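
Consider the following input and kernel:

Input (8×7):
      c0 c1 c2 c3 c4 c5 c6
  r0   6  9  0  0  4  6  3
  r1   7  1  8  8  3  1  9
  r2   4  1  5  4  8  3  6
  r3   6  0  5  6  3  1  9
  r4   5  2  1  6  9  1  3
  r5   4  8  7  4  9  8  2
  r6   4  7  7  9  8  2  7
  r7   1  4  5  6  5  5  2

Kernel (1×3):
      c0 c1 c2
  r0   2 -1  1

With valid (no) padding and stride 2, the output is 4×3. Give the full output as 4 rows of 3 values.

Output[0,0]: The receptive field on the input at this output position is [6 9 0]. Elementwise product with the kernel and sum: 6·2 + 9·-1 + 0·1.
Output[0,1]: The receptive field on the input at this output position is [0 0 4]. Elementwise product with the kernel and sum: 0·2 + 0·-1 + 4·1.

3 4 5
12 14 19
9 5 20
8 13 21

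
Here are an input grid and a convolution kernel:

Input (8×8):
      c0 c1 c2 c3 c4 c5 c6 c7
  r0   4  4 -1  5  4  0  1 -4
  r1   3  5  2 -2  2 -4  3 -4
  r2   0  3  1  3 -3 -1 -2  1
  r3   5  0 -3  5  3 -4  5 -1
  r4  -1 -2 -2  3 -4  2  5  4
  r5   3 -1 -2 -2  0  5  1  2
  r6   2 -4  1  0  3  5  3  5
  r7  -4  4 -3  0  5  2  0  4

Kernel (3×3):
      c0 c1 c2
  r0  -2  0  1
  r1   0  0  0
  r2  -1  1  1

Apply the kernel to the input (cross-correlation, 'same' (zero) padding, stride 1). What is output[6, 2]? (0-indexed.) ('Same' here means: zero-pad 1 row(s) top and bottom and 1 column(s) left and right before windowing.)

The receptive field on the zero-padded input at this output position is [-1 -2 -2 / -4 1 0 / 4 -3 0]. Elementwise product with the kernel and sum: -1·-2 + -2·1 + 4·-1 + -3·1 + 0·1.

-7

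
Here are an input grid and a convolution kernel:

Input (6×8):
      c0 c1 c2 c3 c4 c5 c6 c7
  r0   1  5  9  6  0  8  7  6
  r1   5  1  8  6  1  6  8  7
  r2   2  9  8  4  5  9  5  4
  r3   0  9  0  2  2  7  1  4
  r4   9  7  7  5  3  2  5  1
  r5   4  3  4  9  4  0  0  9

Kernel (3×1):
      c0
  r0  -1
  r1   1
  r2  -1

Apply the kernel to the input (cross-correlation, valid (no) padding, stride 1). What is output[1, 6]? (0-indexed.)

The receptive field on the input at this output position is [8 / 5 / 1]. Elementwise product with the kernel and sum: 8·-1 + 5·1 + 1·-1.

-4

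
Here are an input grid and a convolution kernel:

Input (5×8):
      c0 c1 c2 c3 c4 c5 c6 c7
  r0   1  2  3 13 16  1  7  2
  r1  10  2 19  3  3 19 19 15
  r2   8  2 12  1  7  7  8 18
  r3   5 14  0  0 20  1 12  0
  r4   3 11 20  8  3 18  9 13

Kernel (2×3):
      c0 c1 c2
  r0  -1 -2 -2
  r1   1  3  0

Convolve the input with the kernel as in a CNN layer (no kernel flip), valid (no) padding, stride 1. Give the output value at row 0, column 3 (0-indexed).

The receptive field on the input at this output position is [13 16 1 / 3 3 19]. Elementwise product with the kernel and sum: 13·-1 + 16·-2 + 1·-2 + 3·1 + 3·3.

-35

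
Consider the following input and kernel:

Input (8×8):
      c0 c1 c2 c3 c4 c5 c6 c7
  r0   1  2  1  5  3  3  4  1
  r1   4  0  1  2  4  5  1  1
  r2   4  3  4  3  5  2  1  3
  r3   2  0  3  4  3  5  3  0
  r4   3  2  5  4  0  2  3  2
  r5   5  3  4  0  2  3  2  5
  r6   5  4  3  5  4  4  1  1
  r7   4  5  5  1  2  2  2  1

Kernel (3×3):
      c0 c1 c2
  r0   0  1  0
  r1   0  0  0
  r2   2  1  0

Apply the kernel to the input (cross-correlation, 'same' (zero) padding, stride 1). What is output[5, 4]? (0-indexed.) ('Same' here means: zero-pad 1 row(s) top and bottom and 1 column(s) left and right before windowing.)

14

The receptive field on the zero-padded input at this output position is [4 0 2 / 0 2 3 / 5 4 4]. Elementwise product with the kernel and sum: 0·1 + 5·2 + 4·1.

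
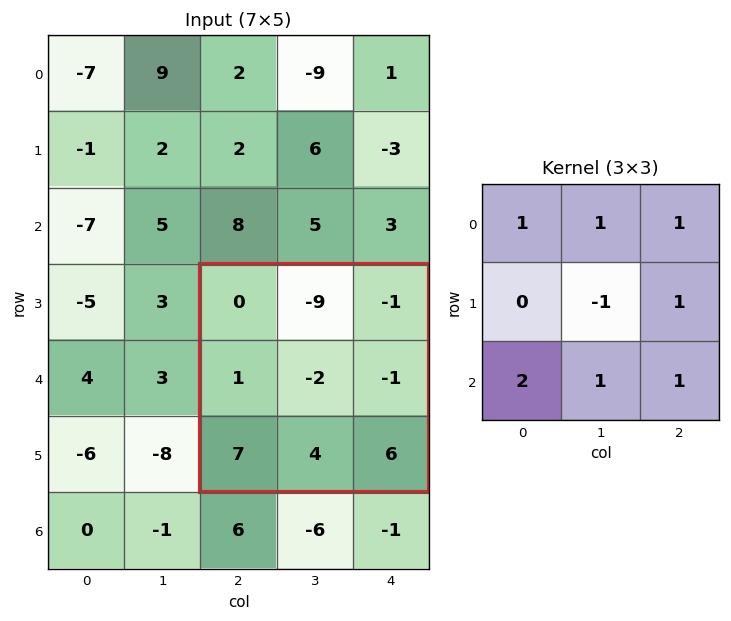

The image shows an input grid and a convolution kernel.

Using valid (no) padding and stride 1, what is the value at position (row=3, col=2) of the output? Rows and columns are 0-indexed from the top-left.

The receptive field on the input at this output position is [0 -9 -1 / 1 -2 -1 / 7 4 6]. Elementwise product with the kernel and sum: 0·1 + -9·1 + -1·1 + -2·-1 + -1·1 + 7·2 + 4·1 + 6·1.

15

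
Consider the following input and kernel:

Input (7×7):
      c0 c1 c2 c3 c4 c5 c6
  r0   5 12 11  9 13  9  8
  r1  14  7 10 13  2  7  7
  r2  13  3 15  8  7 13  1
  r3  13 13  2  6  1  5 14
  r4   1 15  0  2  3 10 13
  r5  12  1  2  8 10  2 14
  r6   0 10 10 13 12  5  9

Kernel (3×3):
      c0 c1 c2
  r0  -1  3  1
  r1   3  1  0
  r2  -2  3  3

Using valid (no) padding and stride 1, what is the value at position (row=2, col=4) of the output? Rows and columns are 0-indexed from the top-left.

104

The receptive field on the input at this output position is [7 13 1 / 1 5 14 / 3 10 13]. Elementwise product with the kernel and sum: 7·-1 + 13·3 + 1·1 + 1·3 + 5·1 + 3·-2 + 10·3 + 13·3.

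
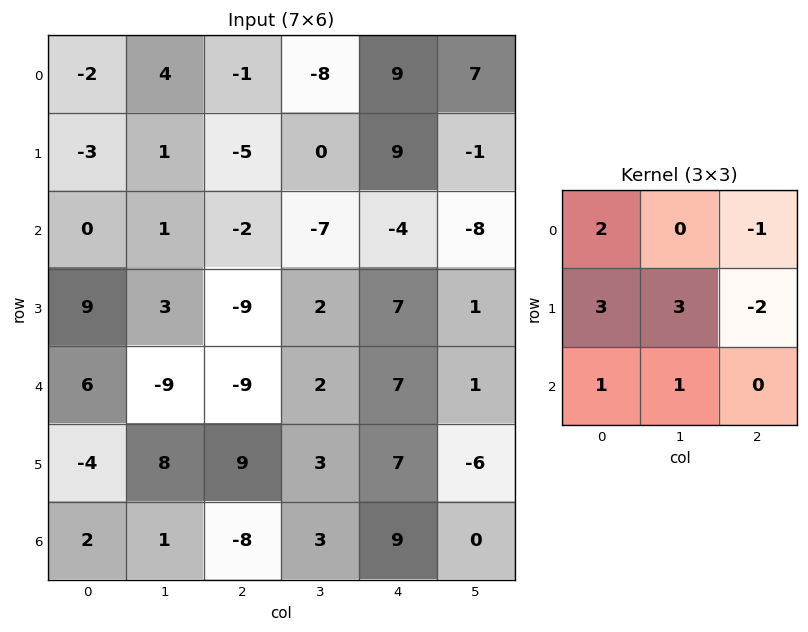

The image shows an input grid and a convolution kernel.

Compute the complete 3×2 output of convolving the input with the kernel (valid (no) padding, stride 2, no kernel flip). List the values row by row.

Output[0,0]: The receptive field on the input at this output position is [-2 4 -1 / -3 1 -5 / 0 1 -2]. Elementwise product with the kernel and sum: -2·2 + -1·-1 + -3·3 + 1·3 + -5·-2 + 0·1 + 1·1.
Output[0,1]: The receptive field on the input at this output position is [-1 -8 9 / -5 0 9 / -2 -7 -4]. Elementwise product with the kernel and sum: -1·2 + 9·-1 + -5·3 + 0·3 + 9·-2 + -2·1 + -7·1.

2 -53
53 -42
18 -8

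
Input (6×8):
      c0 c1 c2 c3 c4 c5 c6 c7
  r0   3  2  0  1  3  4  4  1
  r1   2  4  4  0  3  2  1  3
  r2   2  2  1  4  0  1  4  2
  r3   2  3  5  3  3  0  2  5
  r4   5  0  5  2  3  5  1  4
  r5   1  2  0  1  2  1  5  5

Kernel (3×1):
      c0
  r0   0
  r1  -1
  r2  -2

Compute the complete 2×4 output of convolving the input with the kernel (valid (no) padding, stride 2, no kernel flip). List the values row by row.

Output[0,0]: The receptive field on the input at this output position is [3 / 2 / 2]. Elementwise product with the kernel and sum: 2·-1 + 2·-2.
Output[0,1]: The receptive field on the input at this output position is [0 / 4 / 1]. Elementwise product with the kernel and sum: 4·-1 + 1·-2.

-6 -6 -3 -9
-12 -15 -9 -4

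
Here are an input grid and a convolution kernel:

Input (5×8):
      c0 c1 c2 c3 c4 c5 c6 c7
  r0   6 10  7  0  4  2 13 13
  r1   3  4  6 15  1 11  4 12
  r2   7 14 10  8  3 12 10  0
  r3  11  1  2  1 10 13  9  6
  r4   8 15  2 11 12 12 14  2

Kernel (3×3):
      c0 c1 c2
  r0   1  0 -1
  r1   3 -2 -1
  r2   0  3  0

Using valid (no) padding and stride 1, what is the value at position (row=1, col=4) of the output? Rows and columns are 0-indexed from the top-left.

The receptive field on the input at this output position is [1 11 4 / 3 12 10 / 10 13 9]. Elementwise product with the kernel and sum: 1·1 + 4·-1 + 3·3 + 12·-2 + 10·-1 + 13·3.

11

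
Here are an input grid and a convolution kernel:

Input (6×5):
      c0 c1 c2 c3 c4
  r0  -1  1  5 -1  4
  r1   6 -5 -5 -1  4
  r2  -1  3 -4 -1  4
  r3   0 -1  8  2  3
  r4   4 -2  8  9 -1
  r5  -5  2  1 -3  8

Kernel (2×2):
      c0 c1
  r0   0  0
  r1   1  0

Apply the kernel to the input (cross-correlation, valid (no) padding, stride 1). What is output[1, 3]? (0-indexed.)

-1

The receptive field on the input at this output position is [-1 4 / -1 4]. Elementwise product with the kernel and sum: -1·1.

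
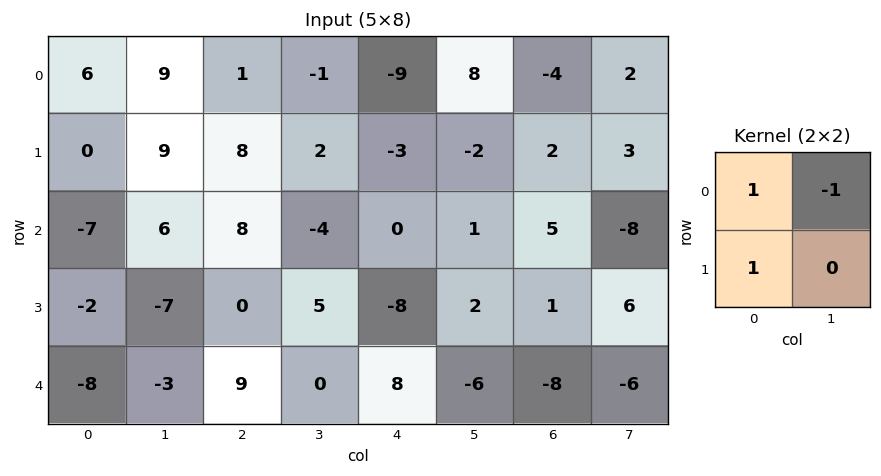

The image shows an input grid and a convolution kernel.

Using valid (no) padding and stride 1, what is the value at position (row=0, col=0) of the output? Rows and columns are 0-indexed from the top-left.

-3

The receptive field on the input at this output position is [6 9 / 0 9]. Elementwise product with the kernel and sum: 6·1 + 9·-1 + 0·1.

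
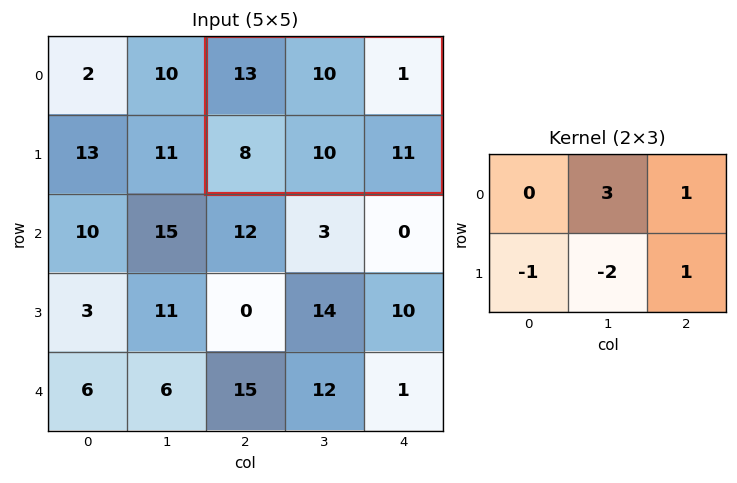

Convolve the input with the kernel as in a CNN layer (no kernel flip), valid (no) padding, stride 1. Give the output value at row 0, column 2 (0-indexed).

14

The receptive field on the input at this output position is [13 10 1 / 8 10 11]. Elementwise product with the kernel and sum: 10·3 + 1·1 + 8·-1 + 10·-2 + 11·1.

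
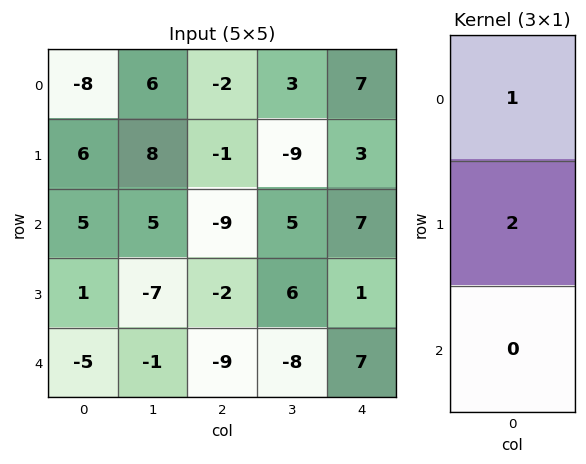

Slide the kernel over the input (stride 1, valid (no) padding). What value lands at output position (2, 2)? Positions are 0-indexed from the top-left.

The receptive field on the input at this output position is [-9 / -2 / -9]. Elementwise product with the kernel and sum: -9·1 + -2·2.

-13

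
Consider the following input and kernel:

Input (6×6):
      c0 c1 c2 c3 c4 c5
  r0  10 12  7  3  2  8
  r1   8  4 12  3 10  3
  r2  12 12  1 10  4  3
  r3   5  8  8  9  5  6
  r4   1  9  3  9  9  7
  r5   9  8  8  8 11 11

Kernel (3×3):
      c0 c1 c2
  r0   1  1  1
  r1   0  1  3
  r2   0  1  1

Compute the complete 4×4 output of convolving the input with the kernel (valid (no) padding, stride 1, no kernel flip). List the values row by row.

82 54 59 39
55 67 61 40
69 70 57 56
55 71 77 72

Output[0,0]: The receptive field on the input at this output position is [10 12 7 / 8 4 12 / 12 12 1]. Elementwise product with the kernel and sum: 10·1 + 12·1 + 7·1 + 4·1 + 12·3 + 12·1 + 1·1.
Output[0,1]: The receptive field on the input at this output position is [12 7 3 / 4 12 3 / 12 1 10]. Elementwise product with the kernel and sum: 12·1 + 7·1 + 3·1 + 12·1 + 3·3 + 1·1 + 10·1.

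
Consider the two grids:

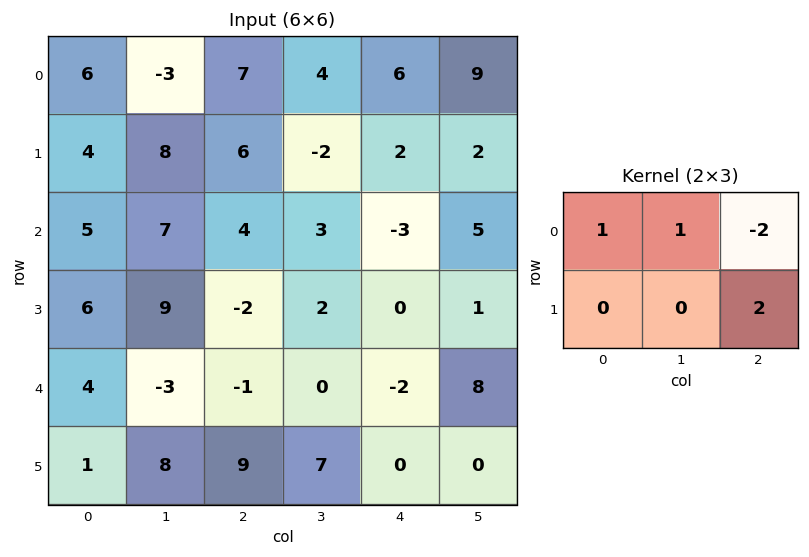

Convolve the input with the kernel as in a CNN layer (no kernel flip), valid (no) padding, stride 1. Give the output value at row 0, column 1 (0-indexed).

The receptive field on the input at this output position is [-3 7 4 / 8 6 -2]. Elementwise product with the kernel and sum: -3·1 + 7·1 + 4·-2 + -2·2.

-8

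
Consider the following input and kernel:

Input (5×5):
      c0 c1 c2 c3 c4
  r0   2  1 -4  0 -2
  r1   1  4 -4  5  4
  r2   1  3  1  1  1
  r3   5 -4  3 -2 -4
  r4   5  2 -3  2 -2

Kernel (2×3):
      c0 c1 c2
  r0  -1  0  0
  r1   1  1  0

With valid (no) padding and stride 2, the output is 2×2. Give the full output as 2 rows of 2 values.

3 5
0 0

Output[0,0]: The receptive field on the input at this output position is [2 1 -4 / 1 4 -4]. Elementwise product with the kernel and sum: 2·-1 + 1·1 + 4·1.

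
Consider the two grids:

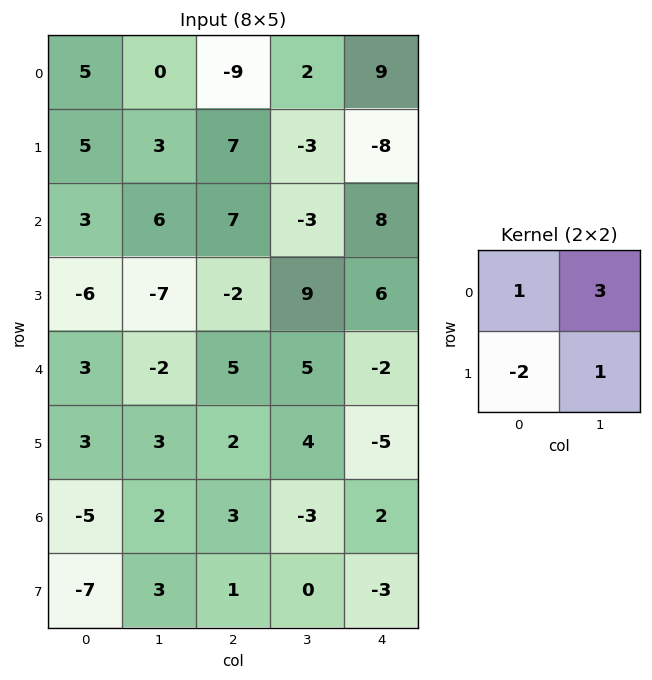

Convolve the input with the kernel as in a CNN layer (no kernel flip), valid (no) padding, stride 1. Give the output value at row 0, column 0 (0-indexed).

The receptive field on the input at this output position is [5 0 / 5 3]. Elementwise product with the kernel and sum: 5·1 + 0·3 + 5·-2 + 3·1.

-2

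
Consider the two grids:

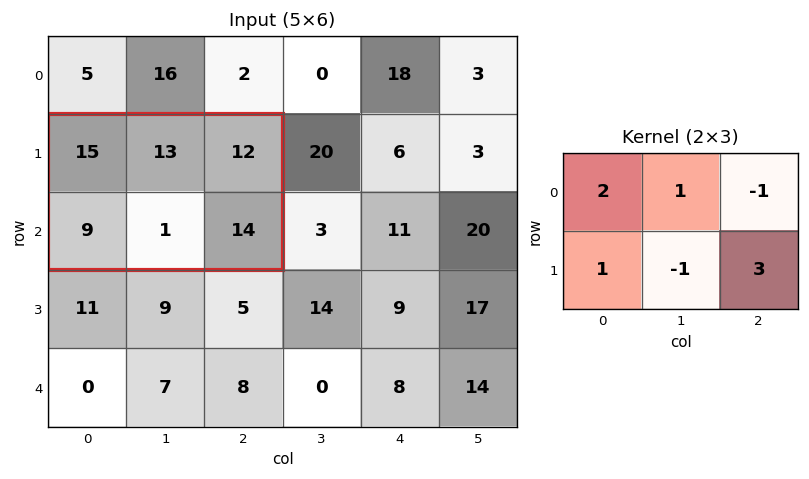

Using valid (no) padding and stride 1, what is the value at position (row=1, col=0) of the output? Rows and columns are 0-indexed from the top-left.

The receptive field on the input at this output position is [15 13 12 / 9 1 14]. Elementwise product with the kernel and sum: 15·2 + 13·1 + 12·-1 + 9·1 + 1·-1 + 14·3.

81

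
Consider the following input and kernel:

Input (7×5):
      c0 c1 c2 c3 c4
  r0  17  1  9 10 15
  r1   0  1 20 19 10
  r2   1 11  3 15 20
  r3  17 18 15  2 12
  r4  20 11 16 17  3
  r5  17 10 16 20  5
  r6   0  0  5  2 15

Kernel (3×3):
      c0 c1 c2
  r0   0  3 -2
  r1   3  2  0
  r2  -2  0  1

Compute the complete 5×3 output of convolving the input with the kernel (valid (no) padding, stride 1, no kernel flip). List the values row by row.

-12 43 112
-31 27 58
90 58 25
88 106 37
77 78 138

Output[0,0]: The receptive field on the input at this output position is [17 1 9 / 0 1 20 / 1 11 3]. Elementwise product with the kernel and sum: 1·3 + 9·-2 + 0·3 + 1·2 + 1·-2 + 3·1.
Output[0,1]: The receptive field on the input at this output position is [1 9 10 / 1 20 19 / 11 3 15]. Elementwise product with the kernel and sum: 9·3 + 10·-2 + 1·3 + 20·2 + 11·-2 + 15·1.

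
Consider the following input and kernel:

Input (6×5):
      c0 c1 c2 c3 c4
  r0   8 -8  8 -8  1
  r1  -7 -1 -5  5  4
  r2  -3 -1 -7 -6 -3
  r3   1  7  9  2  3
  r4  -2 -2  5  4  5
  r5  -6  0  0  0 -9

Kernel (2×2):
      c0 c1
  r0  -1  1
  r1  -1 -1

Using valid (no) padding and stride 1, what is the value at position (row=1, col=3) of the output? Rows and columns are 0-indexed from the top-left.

8

The receptive field on the input at this output position is [5 4 / -6 -3]. Elementwise product with the kernel and sum: 5·-1 + 4·1 + -6·-1 + -3·-1.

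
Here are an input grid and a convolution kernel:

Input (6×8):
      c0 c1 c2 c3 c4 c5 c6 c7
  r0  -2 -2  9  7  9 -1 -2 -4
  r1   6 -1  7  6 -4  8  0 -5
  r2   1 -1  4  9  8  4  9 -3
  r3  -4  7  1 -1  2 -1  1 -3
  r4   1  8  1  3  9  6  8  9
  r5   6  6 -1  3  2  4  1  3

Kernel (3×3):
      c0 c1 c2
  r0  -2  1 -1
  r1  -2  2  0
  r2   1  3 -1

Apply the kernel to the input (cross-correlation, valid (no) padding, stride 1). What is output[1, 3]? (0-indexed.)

The receptive field on the input at this output position is [6 -4 8 / 9 8 4 / -1 2 -1]. Elementwise product with the kernel and sum: 6·-2 + -4·1 + 8·-1 + 9·-2 + 8·2 + -1·1 + 2·3 + -1·-1.

-20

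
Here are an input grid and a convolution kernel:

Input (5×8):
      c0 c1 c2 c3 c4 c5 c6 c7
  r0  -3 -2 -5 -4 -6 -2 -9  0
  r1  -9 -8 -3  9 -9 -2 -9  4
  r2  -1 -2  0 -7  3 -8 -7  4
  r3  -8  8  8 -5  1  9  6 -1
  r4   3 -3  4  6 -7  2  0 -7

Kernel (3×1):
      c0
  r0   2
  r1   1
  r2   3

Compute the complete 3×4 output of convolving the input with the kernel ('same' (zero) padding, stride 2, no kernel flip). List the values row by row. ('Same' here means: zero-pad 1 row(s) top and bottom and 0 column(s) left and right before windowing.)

Output[0,0]: The receptive field on the zero-padded input at this output position is [0 / -3 / -9]. Elementwise product with the kernel and sum: 0·2 + -3·1 + -9·3.
Output[0,1]: The receptive field on the zero-padded input at this output position is [0 / -5 / -3]. Elementwise product with the kernel and sum: 0·2 + -5·1 + -3·3.

-30 -14 -33 -36
-43 18 -12 -7
-13 20 -5 12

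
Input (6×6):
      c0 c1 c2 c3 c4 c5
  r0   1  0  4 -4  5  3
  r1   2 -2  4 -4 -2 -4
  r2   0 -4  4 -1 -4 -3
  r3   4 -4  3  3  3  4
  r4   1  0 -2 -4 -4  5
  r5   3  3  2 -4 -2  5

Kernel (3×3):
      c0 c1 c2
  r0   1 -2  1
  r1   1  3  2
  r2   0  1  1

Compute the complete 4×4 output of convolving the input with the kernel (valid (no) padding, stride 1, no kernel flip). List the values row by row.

Output[0,0]: The receptive field on the input at this output position is [1 0 4 / 2 -2 4 / 0 -4 4]. Elementwise product with the kernel and sum: 1·1 + 0·-2 + 4·1 + 2·1 + -2·3 + 4·2 + -4·1 + 4·1.
Output[0,1]: The receptive field on the input at this output position is [0 4 -4 / -2 4 -4 / -4 4 -1]. Elementwise product with the kernel and sum: 0·1 + 4·-2 + -4·1 + -2·1 + 4·3 + -4·2 + 4·1 + -1·1.

9 -7 0 -36
5 -2 9 -16
8 -8 12 25
17 -23 -28 -2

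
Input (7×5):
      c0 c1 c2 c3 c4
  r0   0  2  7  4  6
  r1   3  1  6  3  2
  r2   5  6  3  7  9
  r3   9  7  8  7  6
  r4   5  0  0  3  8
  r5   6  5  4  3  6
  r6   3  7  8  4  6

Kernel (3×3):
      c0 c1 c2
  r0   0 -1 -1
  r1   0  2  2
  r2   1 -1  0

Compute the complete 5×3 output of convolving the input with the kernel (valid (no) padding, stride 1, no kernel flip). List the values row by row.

4 10 -4
13 10 28
26 20 7
-14 -8 10
14 10 11

Output[0,0]: The receptive field on the input at this output position is [0 2 7 / 3 1 6 / 5 6 3]. Elementwise product with the kernel and sum: 2·-1 + 7·-1 + 1·2 + 6·2 + 5·1 + 6·-1.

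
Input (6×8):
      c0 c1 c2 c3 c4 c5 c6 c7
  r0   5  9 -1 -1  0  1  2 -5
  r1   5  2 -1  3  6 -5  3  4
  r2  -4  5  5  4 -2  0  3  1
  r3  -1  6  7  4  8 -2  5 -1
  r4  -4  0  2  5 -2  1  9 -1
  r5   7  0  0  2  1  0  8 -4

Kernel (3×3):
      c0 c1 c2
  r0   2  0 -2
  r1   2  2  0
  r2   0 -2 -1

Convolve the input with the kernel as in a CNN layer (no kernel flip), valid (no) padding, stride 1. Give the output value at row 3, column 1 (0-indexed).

6

The receptive field on the input at this output position is [6 7 4 / 0 2 5 / 0 0 2]. Elementwise product with the kernel and sum: 6·2 + 4·-2 + 0·2 + 2·2 + 0·-2 + 2·-1.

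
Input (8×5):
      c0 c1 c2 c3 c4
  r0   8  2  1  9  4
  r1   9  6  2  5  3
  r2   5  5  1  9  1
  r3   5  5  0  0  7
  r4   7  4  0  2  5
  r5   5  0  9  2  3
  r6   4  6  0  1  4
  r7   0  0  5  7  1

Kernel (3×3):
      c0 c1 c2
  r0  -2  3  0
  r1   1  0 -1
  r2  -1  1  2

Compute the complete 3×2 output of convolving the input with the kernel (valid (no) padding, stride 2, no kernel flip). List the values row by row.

Output[0,0]: The receptive field on the input at this output position is [8 2 1 / 9 6 2 / 5 5 1]. Elementwise product with the kernel and sum: 8·-2 + 2·3 + 9·1 + 2·-1 + 5·-1 + 5·1 + 1·2.
Output[0,1]: The receptive field on the input at this output position is [1 9 4 / 2 5 3 / 1 9 1]. Elementwise product with the kernel and sum: 1·-2 + 9·3 + 2·1 + 3·-1 + 1·-1 + 9·1 + 1·2.

-1 34
7 30
-4 21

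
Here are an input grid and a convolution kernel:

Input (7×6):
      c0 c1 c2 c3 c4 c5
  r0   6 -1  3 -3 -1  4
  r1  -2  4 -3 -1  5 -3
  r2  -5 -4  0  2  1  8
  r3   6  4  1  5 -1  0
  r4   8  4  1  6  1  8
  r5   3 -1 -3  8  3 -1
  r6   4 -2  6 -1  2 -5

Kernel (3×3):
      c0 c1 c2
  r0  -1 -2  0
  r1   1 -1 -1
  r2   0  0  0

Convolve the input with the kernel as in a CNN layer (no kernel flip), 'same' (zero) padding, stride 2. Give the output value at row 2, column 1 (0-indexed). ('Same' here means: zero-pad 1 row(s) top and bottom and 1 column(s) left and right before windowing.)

The receptive field on the zero-padded input at this output position is [4 1 5 / 4 1 6 / -1 -3 8]. Elementwise product with the kernel and sum: 4·-1 + 1·-2 + 4·1 + 1·-1 + 6·-1.

-9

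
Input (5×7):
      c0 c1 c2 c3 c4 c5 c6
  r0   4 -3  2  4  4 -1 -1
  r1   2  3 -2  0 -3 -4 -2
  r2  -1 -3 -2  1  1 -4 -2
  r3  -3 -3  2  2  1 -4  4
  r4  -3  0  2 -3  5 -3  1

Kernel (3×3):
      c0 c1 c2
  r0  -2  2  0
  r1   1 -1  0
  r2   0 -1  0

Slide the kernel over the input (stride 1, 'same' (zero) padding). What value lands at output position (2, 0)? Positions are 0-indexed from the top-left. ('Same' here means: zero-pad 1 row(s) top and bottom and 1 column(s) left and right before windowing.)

8

The receptive field on the zero-padded input at this output position is [0 2 3 / 0 -1 -3 / 0 -3 -3]. Elementwise product with the kernel and sum: 0·-2 + 2·2 + 0·1 + -1·-1 + -3·-1.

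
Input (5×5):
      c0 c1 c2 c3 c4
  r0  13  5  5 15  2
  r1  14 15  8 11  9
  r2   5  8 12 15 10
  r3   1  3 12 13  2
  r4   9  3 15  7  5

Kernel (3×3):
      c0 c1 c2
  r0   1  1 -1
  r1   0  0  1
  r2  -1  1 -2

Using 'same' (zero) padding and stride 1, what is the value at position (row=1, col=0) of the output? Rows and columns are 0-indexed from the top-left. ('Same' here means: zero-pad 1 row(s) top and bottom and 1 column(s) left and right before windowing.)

The receptive field on the zero-padded input at this output position is [0 13 5 / 0 14 15 / 0 5 8]. Elementwise product with the kernel and sum: 0·1 + 13·1 + 5·-1 + 15·1 + 0·-1 + 5·1 + 8·-2.

12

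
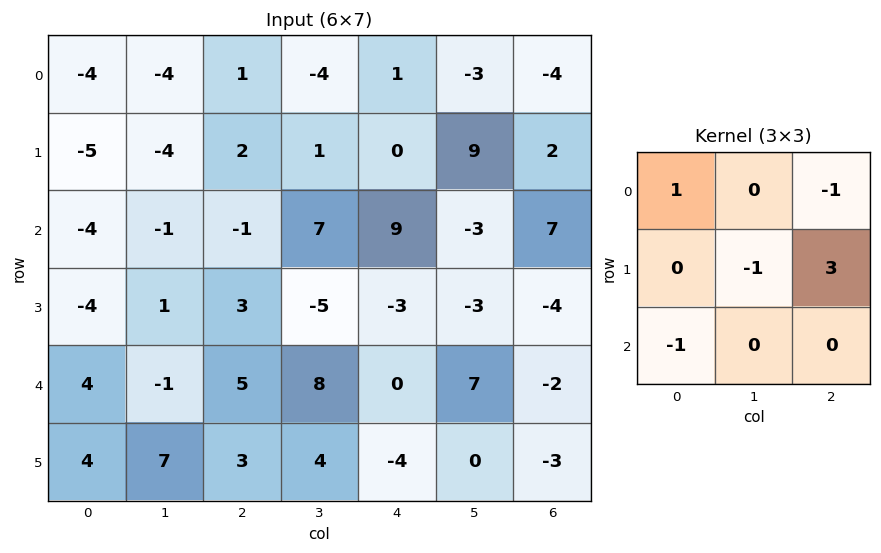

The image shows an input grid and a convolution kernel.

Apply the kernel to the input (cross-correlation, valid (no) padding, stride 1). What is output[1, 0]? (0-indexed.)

The receptive field on the input at this output position is [-5 -4 2 / -4 -1 -1 / -4 1 3]. Elementwise product with the kernel and sum: -5·1 + 2·-1 + -1·-1 + -1·3 + -4·-1.

-5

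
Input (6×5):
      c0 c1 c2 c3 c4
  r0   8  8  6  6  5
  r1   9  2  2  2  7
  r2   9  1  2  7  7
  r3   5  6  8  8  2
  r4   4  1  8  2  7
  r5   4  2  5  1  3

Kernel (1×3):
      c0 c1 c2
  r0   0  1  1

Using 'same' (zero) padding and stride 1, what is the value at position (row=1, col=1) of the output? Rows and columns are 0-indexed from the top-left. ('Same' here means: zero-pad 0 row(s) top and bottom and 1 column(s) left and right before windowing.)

4

The receptive field on the zero-padded input at this output position is [9 2 2]. Elementwise product with the kernel and sum: 2·1 + 2·1.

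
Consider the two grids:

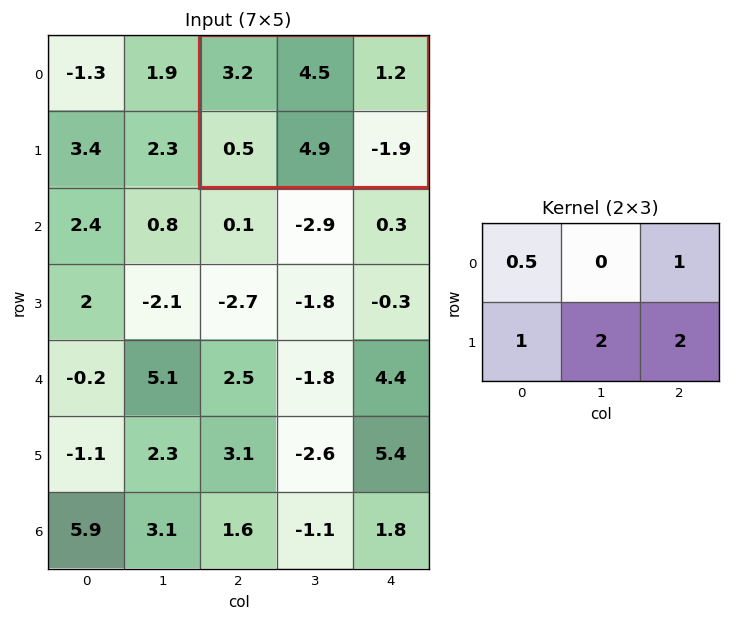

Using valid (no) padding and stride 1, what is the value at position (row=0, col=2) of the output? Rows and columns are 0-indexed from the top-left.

The receptive field on the input at this output position is [3.2 4.5 1.2 / 0.5 4.9 -1.9]. Elementwise product with the kernel and sum: 3.2·0.5 + 1.2·1 + 0.5·1 + 4.9·2 + -1.9·2.

9.3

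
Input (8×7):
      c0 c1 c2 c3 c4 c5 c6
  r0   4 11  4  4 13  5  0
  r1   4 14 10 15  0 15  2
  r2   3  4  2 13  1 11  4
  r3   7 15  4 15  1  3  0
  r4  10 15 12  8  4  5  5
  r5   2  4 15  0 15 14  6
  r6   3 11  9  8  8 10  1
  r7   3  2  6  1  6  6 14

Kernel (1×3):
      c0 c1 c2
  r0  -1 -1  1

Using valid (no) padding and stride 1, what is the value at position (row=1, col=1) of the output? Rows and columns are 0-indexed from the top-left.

The receptive field on the input at this output position is [14 10 15]. Elementwise product with the kernel and sum: 14·-1 + 10·-1 + 15·1.

-9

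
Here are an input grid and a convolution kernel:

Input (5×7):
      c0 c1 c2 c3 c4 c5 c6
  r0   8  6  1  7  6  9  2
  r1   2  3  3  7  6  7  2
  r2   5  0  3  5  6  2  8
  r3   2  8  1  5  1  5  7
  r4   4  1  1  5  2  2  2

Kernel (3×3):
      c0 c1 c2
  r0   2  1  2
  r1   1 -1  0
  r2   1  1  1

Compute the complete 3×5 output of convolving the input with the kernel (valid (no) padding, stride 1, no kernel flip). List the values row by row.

Output[0,0]: The receptive field on the input at this output position is [8 6 1 / 2 3 3 / 5 0 3]. Elementwise product with the kernel and sum: 8·2 + 6·1 + 1·2 + 2·1 + 3·-1 + 5·1 + 0·1 + 3·1.
Output[0,1]: The receptive field on the input at this output position is [6 1 7 / 3 3 7 / 0 3 5]. Elementwise product with the kernel and sum: 6·2 + 1·1 + 7·2 + 3·1 + 3·-1 + 0·1 + 3·1 + 5·1.

31 35 31 52 40
29 34 30 44 40
16 27 27 33 32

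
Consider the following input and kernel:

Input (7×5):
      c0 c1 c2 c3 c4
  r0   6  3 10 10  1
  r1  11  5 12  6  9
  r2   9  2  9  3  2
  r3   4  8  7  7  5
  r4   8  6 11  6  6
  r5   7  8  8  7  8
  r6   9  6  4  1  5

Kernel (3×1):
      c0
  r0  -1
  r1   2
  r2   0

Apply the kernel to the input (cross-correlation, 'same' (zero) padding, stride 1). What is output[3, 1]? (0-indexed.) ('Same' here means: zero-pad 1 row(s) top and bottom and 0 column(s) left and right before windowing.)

The receptive field on the zero-padded input at this output position is [2 / 8 / 6]. Elementwise product with the kernel and sum: 2·-1 + 8·2.

14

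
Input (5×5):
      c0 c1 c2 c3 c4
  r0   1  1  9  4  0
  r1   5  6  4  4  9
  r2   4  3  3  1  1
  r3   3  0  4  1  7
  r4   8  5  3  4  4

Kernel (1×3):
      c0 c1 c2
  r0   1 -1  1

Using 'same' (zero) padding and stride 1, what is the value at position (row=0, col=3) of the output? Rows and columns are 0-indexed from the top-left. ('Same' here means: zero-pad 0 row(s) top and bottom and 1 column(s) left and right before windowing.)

The receptive field on the zero-padded input at this output position is [9 4 0]. Elementwise product with the kernel and sum: 9·1 + 4·-1 + 0·1.

5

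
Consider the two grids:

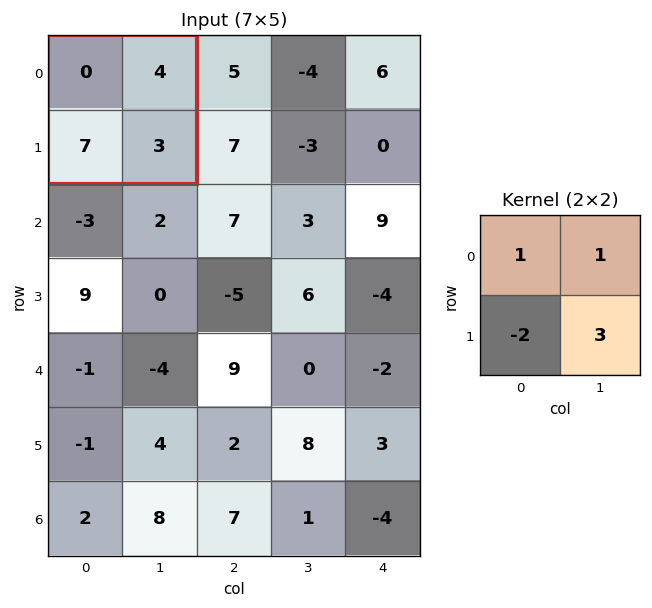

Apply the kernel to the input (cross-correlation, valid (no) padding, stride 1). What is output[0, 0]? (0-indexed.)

-1

The receptive field on the input at this output position is [0 4 / 7 3]. Elementwise product with the kernel and sum: 0·1 + 4·1 + 7·-2 + 3·3.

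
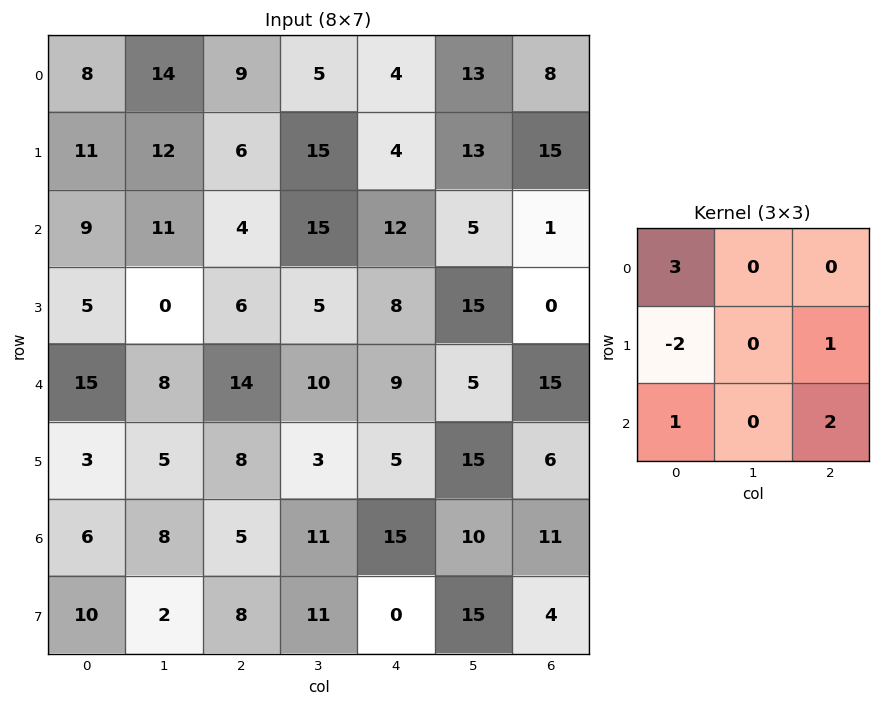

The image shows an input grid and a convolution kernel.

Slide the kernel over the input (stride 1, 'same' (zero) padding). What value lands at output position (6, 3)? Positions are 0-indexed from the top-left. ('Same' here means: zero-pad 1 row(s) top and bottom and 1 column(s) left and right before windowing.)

The receptive field on the zero-padded input at this output position is [8 3 5 / 5 11 15 / 8 11 0]. Elementwise product with the kernel and sum: 8·3 + 5·-2 + 15·1 + 8·1 + 0·2.

37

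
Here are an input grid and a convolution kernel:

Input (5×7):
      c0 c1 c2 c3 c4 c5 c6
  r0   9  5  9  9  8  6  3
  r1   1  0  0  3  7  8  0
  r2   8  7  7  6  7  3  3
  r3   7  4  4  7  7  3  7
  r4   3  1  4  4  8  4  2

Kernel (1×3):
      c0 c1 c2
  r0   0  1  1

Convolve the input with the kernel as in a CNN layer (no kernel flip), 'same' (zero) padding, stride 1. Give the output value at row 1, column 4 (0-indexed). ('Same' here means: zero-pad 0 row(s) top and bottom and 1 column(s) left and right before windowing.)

The receptive field on the zero-padded input at this output position is [3 7 8]. Elementwise product with the kernel and sum: 7·1 + 8·1.

15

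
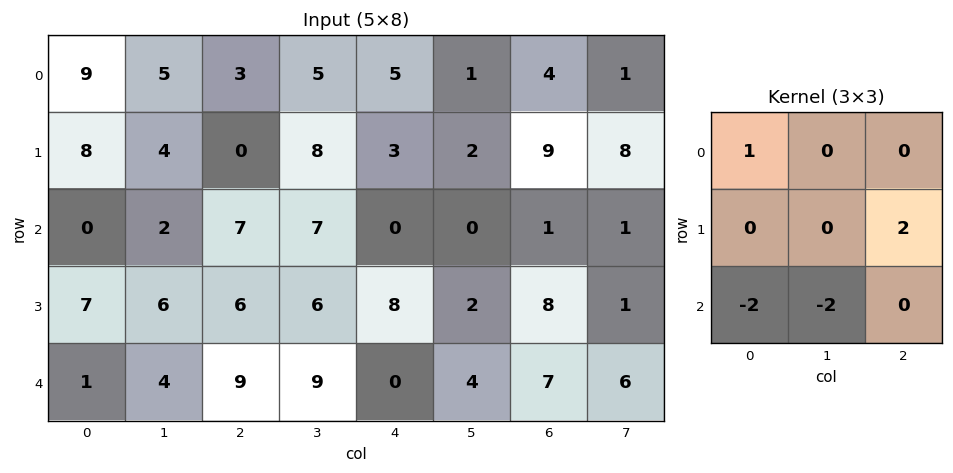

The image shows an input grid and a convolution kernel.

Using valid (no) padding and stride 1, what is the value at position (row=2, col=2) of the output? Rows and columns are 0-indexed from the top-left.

-13

The receptive field on the input at this output position is [7 7 0 / 6 6 8 / 9 9 0]. Elementwise product with the kernel and sum: 7·1 + 8·2 + 9·-2 + 9·-2.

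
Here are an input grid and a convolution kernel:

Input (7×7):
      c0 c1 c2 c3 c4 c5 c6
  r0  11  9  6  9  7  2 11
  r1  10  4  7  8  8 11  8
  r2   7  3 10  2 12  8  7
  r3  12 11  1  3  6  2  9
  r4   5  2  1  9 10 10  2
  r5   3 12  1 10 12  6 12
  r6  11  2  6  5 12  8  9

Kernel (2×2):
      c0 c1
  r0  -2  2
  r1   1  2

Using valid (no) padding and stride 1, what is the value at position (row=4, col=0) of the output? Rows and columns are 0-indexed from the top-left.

21

The receptive field on the input at this output position is [5 2 / 3 12]. Elementwise product with the kernel and sum: 5·-2 + 2·2 + 3·1 + 12·2.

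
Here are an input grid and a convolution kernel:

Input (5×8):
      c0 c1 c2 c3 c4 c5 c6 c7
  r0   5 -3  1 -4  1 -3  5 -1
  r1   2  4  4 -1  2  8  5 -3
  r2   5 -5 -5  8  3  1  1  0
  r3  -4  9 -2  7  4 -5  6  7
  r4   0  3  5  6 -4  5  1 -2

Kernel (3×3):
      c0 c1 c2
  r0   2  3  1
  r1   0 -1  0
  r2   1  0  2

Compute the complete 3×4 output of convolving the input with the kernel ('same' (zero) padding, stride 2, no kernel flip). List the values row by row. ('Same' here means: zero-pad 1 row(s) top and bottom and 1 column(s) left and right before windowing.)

Output[0,0]: The receptive field on the zero-padded input at this output position is [0 0 0 / 0 5 -3 / 0 2 4]. Elementwise product with the kernel and sum: 0·2 + 0·3 + 0·1 + 5·-1 + 0·1 + 4·2.
Output[0,1]: The receptive field on the zero-padded input at this output position is [0 0 0 / -3 1 -4 / 4 4 -1]. Elementwise product with the kernel and sum: 0·2 + 0·3 + 0·1 + 1·-1 + 4·1 + -1·2.

3 1 14 -3
23 47 6 36
-3 14 25 14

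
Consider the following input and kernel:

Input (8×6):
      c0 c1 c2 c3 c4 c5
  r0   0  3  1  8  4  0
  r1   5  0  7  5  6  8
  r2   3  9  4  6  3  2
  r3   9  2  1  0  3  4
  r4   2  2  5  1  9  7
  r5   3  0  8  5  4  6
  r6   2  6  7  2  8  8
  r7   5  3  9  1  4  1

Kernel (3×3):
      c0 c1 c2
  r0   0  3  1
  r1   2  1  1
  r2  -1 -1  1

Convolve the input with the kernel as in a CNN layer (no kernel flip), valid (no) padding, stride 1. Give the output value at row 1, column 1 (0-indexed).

51

The receptive field on the input at this output position is [0 7 5 / 9 4 6 / 2 1 0]. Elementwise product with the kernel and sum: 7·3 + 5·1 + 9·2 + 4·1 + 6·1 + 2·-1 + 1·-1 + 0·1.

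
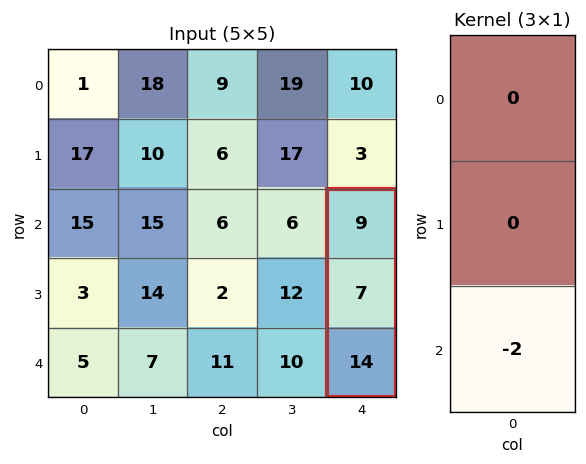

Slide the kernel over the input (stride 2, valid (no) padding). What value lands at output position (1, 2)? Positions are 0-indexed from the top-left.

-28

The receptive field on the input at this output position is [9 / 7 / 14]. Elementwise product with the kernel and sum: 14·-2.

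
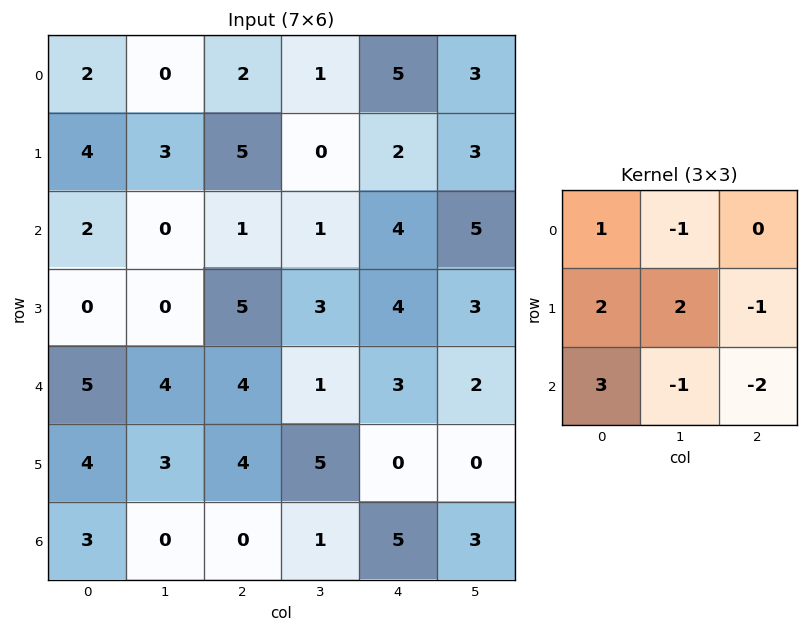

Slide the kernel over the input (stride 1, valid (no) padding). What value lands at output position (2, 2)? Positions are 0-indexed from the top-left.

The receptive field on the input at this output position is [1 1 4 / 5 3 4 / 4 1 3]. Elementwise product with the kernel and sum: 1·1 + 1·-1 + 5·2 + 3·2 + 4·-1 + 4·3 + 1·-1 + 3·-2.

17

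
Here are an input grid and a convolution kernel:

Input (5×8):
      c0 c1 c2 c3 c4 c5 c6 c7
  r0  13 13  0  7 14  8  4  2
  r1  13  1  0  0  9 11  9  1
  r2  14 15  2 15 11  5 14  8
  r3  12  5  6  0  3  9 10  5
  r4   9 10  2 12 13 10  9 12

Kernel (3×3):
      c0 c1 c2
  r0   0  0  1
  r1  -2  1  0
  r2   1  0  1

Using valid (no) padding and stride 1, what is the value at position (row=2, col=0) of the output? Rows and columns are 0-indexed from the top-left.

The receptive field on the input at this output position is [14 15 2 / 12 5 6 / 9 10 2]. Elementwise product with the kernel and sum: 2·1 + 12·-2 + 5·1 + 9·1 + 2·1.

-6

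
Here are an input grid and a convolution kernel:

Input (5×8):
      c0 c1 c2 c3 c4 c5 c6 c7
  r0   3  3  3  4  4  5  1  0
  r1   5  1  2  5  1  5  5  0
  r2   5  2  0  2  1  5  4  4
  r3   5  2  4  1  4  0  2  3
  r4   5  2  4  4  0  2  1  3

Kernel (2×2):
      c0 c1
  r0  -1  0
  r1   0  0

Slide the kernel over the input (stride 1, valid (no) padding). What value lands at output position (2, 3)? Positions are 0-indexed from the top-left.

The receptive field on the input at this output position is [2 1 / 1 4]. Elementwise product with the kernel and sum: 2·-1.

-2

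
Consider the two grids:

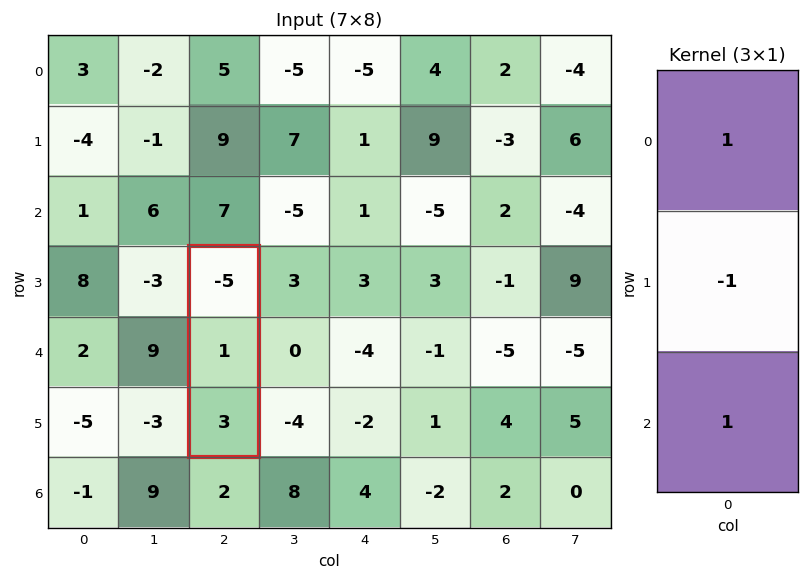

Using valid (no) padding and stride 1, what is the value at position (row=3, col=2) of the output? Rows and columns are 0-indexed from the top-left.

-3

The receptive field on the input at this output position is [-5 / 1 / 3]. Elementwise product with the kernel and sum: -5·1 + 1·-1 + 3·1.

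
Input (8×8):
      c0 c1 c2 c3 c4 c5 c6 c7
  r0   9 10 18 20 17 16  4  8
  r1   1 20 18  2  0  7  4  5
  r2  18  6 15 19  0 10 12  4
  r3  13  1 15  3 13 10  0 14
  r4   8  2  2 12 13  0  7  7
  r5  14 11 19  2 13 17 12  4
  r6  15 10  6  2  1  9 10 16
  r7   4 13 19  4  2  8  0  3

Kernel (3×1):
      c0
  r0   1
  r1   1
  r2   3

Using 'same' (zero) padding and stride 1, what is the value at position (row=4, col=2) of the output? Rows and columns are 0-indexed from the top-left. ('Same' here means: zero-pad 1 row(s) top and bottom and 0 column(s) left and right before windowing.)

74

The receptive field on the zero-padded input at this output position is [15 / 2 / 19]. Elementwise product with the kernel and sum: 15·1 + 2·1 + 19·3.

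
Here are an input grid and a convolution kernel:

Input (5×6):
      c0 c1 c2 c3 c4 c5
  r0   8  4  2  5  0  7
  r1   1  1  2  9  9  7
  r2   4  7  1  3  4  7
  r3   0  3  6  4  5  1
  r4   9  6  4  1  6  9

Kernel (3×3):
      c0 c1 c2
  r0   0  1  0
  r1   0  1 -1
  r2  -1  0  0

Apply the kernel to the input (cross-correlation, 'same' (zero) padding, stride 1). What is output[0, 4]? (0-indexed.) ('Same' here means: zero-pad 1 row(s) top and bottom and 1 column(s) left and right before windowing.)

-16

The receptive field on the zero-padded input at this output position is [0 0 0 / 5 0 7 / 9 9 7]. Elementwise product with the kernel and sum: 0·1 + 0·1 + 7·-1 + 9·-1.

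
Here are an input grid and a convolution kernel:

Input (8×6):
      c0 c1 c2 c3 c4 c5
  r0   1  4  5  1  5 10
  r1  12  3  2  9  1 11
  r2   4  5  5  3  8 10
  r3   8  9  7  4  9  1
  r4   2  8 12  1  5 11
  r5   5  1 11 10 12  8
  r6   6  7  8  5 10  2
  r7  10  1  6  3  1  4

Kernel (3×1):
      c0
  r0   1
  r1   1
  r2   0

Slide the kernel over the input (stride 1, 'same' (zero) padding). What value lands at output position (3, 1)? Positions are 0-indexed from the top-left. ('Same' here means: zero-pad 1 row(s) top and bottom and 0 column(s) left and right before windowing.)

The receptive field on the zero-padded input at this output position is [5 / 9 / 8]. Elementwise product with the kernel and sum: 5·1 + 9·1.

14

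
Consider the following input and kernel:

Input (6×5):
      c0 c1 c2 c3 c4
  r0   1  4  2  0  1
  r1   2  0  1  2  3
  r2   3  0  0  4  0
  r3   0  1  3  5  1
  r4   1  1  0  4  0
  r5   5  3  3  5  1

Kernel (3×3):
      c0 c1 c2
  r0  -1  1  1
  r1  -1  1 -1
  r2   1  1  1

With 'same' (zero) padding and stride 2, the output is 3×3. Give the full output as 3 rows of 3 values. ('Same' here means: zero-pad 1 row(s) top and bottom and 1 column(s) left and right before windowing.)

-1 1 6
6 8 3
9 13 -2

Output[0,0]: The receptive field on the zero-padded input at this output position is [0 0 0 / 0 1 4 / 0 2 0]. Elementwise product with the kernel and sum: 0·-1 + 0·1 + 0·1 + 0·-1 + 1·1 + 4·-1 + 0·1 + 2·1 + 0·1.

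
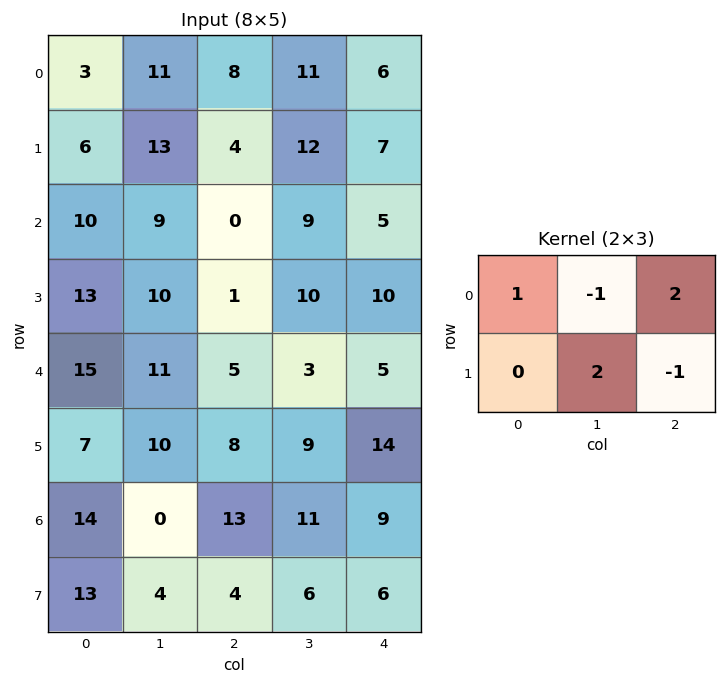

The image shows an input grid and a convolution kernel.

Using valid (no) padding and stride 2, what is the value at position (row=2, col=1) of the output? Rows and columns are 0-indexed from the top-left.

16

The receptive field on the input at this output position is [5 3 5 / 8 9 14]. Elementwise product with the kernel and sum: 5·1 + 3·-1 + 5·2 + 9·2 + 14·-1.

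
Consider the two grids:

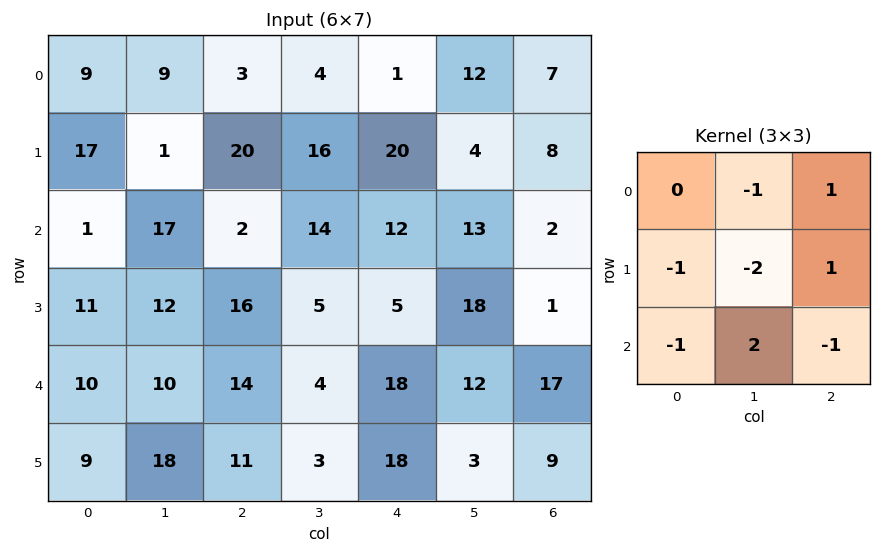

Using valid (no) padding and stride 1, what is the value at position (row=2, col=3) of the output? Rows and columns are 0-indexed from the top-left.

The receptive field on the input at this output position is [14 12 13 / 5 5 18 / 4 18 12]. Elementwise product with the kernel and sum: 12·-1 + 13·1 + 5·-1 + 5·-2 + 18·1 + 4·-1 + 18·2 + 12·-1.

24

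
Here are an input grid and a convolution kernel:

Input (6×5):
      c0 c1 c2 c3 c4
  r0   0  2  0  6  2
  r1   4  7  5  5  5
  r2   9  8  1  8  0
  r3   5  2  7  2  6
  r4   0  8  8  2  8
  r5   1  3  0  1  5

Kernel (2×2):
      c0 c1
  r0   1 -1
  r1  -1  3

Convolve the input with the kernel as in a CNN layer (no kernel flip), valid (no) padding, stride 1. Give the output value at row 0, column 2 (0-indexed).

4

The receptive field on the input at this output position is [0 6 / 5 5]. Elementwise product with the kernel and sum: 0·1 + 6·-1 + 5·-1 + 5·3.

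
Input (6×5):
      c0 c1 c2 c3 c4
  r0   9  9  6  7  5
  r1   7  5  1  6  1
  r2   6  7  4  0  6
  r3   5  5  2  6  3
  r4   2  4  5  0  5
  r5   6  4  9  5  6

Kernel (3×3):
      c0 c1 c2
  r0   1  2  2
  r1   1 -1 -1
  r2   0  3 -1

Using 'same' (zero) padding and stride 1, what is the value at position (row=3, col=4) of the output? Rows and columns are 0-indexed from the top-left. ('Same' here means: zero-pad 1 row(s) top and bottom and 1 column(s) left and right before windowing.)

30

The receptive field on the zero-padded input at this output position is [0 6 0 / 6 3 0 / 0 5 0]. Elementwise product with the kernel and sum: 0·1 + 6·2 + 0·2 + 6·1 + 3·-1 + 0·-1 + 5·3 + 0·-1.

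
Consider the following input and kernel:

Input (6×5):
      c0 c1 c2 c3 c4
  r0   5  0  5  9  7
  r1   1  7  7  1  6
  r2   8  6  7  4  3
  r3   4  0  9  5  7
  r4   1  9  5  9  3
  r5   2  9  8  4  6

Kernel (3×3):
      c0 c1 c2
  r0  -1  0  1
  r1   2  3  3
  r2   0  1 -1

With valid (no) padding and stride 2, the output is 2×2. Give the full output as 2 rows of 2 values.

Output[0,0]: The receptive field on the input at this output position is [5 0 5 / 1 7 7 / 8 6 7]. Elementwise product with the kernel and sum: 5·-1 + 5·1 + 1·2 + 7·3 + 7·3 + 6·1 + 7·-1.
Output[0,1]: The receptive field on the input at this output position is [5 9 7 / 7 1 6 / 7 4 3]. Elementwise product with the kernel and sum: 5·-1 + 7·1 + 7·2 + 1·3 + 6·3 + 4·1 + 3·-1.

43 38
38 56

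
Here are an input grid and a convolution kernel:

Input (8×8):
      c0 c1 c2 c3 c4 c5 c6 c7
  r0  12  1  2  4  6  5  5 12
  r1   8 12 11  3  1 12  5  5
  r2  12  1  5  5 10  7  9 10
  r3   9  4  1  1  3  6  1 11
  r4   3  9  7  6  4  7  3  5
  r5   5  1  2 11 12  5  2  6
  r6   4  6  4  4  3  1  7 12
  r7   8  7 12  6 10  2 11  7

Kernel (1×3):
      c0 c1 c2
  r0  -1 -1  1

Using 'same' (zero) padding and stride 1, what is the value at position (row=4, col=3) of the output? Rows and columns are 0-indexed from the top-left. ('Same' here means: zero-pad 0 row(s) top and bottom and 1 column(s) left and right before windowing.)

The receptive field on the zero-padded input at this output position is [7 6 4]. Elementwise product with the kernel and sum: 7·-1 + 6·-1 + 4·1.

-9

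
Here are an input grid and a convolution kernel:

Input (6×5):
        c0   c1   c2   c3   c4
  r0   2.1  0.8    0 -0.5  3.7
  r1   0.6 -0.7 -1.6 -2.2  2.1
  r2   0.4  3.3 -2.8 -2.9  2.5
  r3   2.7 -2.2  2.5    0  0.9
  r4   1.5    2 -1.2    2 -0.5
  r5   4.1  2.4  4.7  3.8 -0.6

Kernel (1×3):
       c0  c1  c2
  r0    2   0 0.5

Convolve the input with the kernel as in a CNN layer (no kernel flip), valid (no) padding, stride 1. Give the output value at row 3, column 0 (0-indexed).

The receptive field on the input at this output position is [2.7 -2.2 2.5]. Elementwise product with the kernel and sum: 2.7·2 + 2.5·0.5.

6.65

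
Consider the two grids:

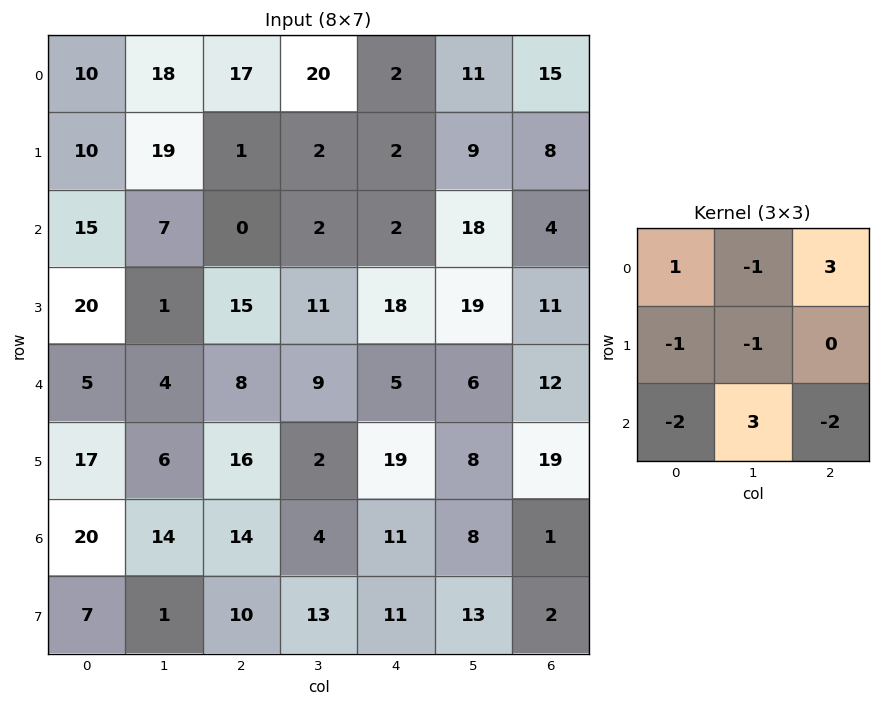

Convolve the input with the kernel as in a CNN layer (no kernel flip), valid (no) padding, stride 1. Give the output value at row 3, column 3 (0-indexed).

73

The receptive field on the input at this output position is [11 18 19 / 9 5 6 / 2 19 8]. Elementwise product with the kernel and sum: 11·1 + 18·-1 + 19·3 + 9·-1 + 5·-1 + 2·-2 + 19·3 + 8·-2.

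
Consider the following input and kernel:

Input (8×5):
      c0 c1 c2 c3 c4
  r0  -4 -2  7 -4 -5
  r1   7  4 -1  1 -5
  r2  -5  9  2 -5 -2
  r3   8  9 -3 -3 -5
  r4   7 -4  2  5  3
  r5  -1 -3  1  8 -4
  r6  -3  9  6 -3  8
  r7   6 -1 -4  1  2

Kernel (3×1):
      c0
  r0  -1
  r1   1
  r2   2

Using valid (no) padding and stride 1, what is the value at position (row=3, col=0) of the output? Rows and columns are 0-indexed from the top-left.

The receptive field on the input at this output position is [8 / 7 / -1]. Elementwise product with the kernel and sum: 8·-1 + 7·1 + -1·2.

-3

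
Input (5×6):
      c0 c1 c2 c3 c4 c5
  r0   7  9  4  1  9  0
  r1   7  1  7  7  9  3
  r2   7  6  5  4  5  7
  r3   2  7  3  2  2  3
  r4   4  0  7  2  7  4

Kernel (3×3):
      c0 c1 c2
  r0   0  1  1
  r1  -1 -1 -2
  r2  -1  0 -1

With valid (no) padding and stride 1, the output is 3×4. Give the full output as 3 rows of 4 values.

-21 -27 -32 -24
-20 -14 -8 -16
-15 -7 -14 -4

Output[0,0]: The receptive field on the input at this output position is [7 9 4 / 7 1 7 / 7 6 5]. Elementwise product with the kernel and sum: 9·1 + 4·1 + 7·-1 + 1·-1 + 7·-2 + 7·-1 + 5·-1.
Output[0,1]: The receptive field on the input at this output position is [9 4 1 / 1 7 7 / 6 5 4]. Elementwise product with the kernel and sum: 4·1 + 1·1 + 1·-1 + 7·-1 + 7·-2 + 6·-1 + 4·-1.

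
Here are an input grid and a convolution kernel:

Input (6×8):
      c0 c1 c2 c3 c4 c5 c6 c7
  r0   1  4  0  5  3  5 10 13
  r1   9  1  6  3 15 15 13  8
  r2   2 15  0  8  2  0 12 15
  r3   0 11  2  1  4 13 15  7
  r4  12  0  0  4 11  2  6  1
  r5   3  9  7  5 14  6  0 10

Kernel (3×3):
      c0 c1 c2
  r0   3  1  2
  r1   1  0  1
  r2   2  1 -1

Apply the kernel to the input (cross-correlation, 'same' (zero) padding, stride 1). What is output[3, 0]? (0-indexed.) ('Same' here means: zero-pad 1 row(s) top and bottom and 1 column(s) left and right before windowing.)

55

The receptive field on the zero-padded input at this output position is [0 2 15 / 0 0 11 / 0 12 0]. Elementwise product with the kernel and sum: 0·3 + 2·1 + 15·2 + 0·1 + 11·1 + 0·2 + 12·1 + 0·-1.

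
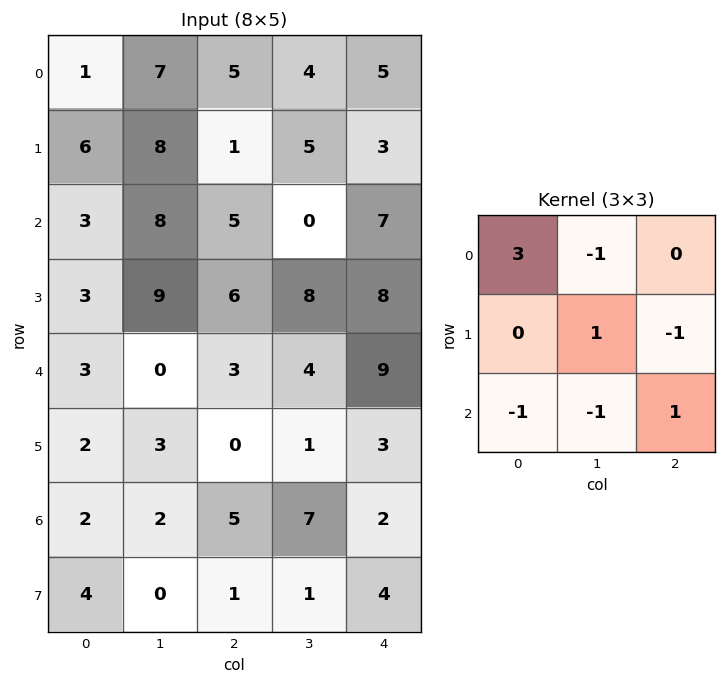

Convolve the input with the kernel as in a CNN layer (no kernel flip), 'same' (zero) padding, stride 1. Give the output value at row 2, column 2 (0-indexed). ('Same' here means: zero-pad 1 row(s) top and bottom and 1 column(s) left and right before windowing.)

21

The receptive field on the zero-padded input at this output position is [8 1 5 / 8 5 0 / 9 6 8]. Elementwise product with the kernel and sum: 8·3 + 1·-1 + 5·1 + 0·-1 + 9·-1 + 6·-1 + 8·1.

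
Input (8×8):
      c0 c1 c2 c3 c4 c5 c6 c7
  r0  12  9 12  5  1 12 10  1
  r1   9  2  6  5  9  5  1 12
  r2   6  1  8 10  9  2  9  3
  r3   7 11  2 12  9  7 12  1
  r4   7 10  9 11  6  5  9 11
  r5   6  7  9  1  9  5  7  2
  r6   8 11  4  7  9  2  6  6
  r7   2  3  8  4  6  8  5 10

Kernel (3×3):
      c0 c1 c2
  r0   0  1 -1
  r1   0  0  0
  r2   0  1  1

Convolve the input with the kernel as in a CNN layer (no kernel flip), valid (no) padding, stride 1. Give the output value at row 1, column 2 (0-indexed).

The receptive field on the input at this output position is [6 5 9 / 8 10 9 / 2 12 9]. Elementwise product with the kernel and sum: 5·1 + 9·-1 + 12·1 + 9·1.

17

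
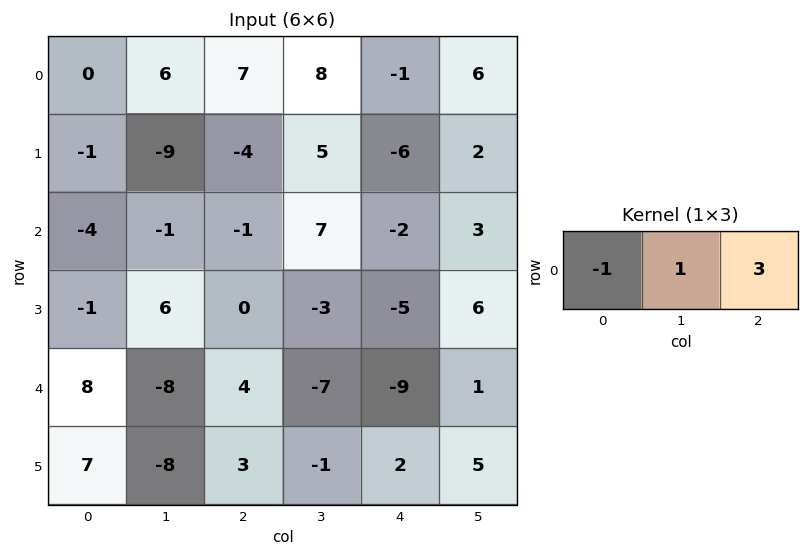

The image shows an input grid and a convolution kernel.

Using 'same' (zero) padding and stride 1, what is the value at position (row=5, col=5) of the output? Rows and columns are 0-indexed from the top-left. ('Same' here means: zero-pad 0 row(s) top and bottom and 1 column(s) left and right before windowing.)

The receptive field on the zero-padded input at this output position is [2 5 0]. Elementwise product with the kernel and sum: 2·-1 + 5·1 + 0·3.

3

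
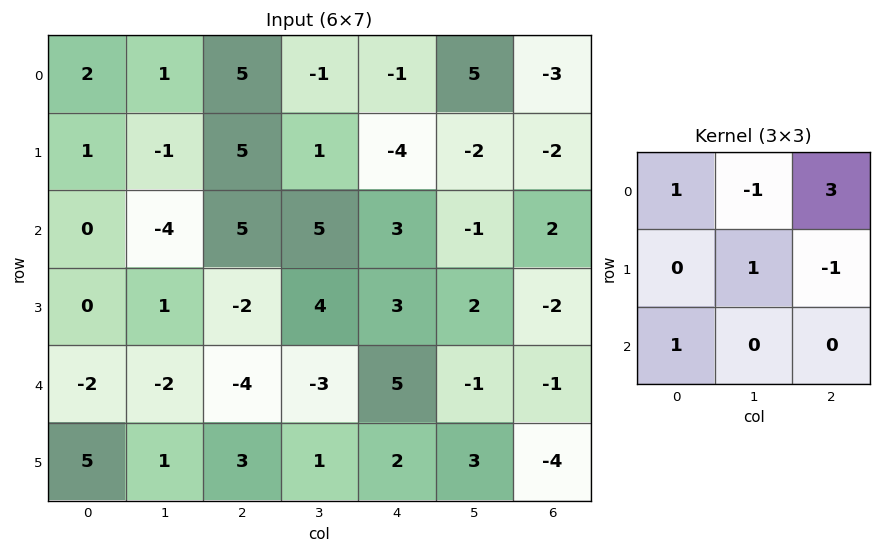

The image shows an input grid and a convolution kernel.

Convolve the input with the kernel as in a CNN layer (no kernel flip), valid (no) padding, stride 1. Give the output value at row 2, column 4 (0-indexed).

The receptive field on the input at this output position is [3 -1 2 / 3 2 -2 / 5 -1 -1]. Elementwise product with the kernel and sum: 3·1 + -1·-1 + 2·3 + 2·1 + -2·-1 + 5·1.

19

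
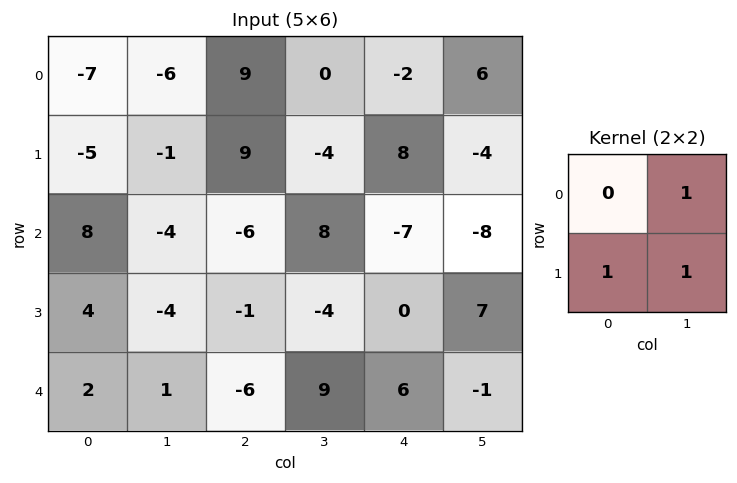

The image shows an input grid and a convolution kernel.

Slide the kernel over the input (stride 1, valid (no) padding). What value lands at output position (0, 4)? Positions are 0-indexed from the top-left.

10

The receptive field on the input at this output position is [-2 6 / 8 -4]. Elementwise product with the kernel and sum: 6·1 + 8·1 + -4·1.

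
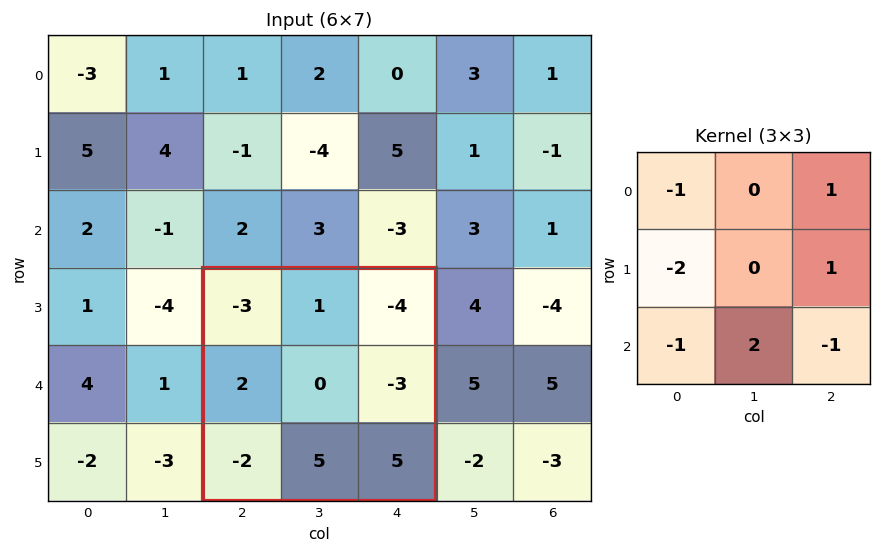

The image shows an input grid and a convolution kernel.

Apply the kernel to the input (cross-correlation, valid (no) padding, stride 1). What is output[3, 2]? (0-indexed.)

-1

The receptive field on the input at this output position is [-3 1 -4 / 2 0 -3 / -2 5 5]. Elementwise product with the kernel and sum: -3·-1 + -4·1 + 2·-2 + -3·1 + -2·-1 + 5·2 + 5·-1.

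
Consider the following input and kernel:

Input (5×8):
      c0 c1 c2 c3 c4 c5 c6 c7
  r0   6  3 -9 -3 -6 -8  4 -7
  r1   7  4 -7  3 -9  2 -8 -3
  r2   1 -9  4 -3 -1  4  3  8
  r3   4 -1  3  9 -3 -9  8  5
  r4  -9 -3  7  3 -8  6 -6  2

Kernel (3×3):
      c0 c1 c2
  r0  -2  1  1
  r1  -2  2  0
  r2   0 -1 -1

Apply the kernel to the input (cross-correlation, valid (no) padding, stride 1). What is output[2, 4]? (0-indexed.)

-3

The receptive field on the input at this output position is [-1 4 3 / -3 -9 8 / -8 6 -6]. Elementwise product with the kernel and sum: -1·-2 + 4·1 + 3·1 + -3·-2 + -9·2 + 6·-1 + -6·-1.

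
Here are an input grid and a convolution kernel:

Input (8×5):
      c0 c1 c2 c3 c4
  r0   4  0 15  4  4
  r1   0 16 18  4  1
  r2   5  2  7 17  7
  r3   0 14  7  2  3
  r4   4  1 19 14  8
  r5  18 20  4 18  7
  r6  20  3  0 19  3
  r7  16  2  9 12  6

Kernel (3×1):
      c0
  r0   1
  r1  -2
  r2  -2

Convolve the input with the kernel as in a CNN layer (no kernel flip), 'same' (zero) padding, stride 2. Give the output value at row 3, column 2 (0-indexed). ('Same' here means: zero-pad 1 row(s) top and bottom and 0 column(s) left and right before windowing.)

-11

The receptive field on the zero-padded input at this output position is [7 / 3 / 6]. Elementwise product with the kernel and sum: 7·1 + 3·-2 + 6·-2.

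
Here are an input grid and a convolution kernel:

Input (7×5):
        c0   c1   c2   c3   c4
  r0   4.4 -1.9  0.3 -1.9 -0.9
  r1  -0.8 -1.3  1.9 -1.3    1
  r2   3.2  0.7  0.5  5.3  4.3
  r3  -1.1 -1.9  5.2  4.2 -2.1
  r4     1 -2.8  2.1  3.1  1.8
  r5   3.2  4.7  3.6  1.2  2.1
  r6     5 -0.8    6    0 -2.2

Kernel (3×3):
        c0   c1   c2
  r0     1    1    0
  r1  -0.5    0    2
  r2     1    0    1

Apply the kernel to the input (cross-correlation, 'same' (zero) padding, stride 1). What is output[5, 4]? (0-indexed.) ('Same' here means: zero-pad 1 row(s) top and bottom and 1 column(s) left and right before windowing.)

The receptive field on the zero-padded input at this output position is [3.1 1.8 0 / 1.2 2.1 0 / 0 -2.2 0]. Elementwise product with the kernel and sum: 3.1·1 + 1.8·1 + 1.2·-0.5 + 0·2 + 0·1 + 0·1.

4.3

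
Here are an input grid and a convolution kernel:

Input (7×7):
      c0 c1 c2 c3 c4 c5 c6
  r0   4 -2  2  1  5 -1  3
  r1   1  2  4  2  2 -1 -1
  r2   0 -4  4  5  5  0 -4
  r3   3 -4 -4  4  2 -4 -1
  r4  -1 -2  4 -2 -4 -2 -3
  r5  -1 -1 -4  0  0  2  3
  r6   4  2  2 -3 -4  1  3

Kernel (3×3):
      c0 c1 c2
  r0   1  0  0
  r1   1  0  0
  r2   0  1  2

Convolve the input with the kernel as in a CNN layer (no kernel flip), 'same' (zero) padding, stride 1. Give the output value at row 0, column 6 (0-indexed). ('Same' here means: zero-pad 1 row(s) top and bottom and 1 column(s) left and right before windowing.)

The receptive field on the zero-padded input at this output position is [0 0 0 / -1 3 0 / -1 -1 0]. Elementwise product with the kernel and sum: 0·1 + -1·1 + -1·1 + 0·2.

-2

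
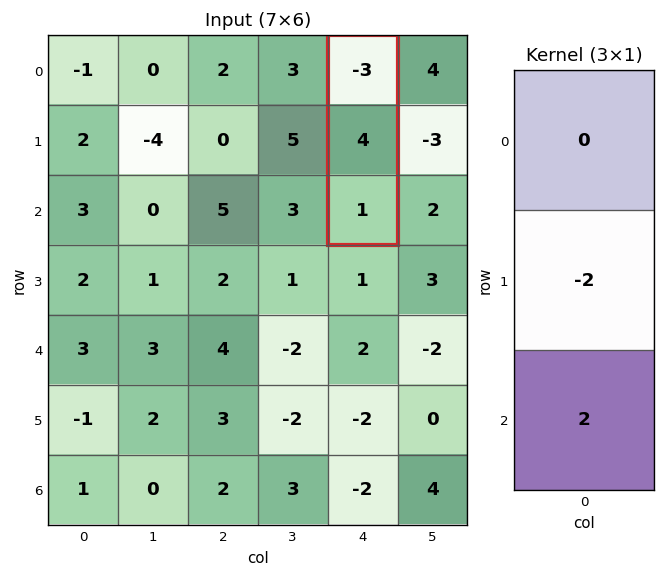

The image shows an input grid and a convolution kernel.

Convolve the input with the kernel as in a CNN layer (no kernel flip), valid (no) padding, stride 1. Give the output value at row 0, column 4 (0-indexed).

-6

The receptive field on the input at this output position is [-3 / 4 / 1]. Elementwise product with the kernel and sum: 4·-2 + 1·2.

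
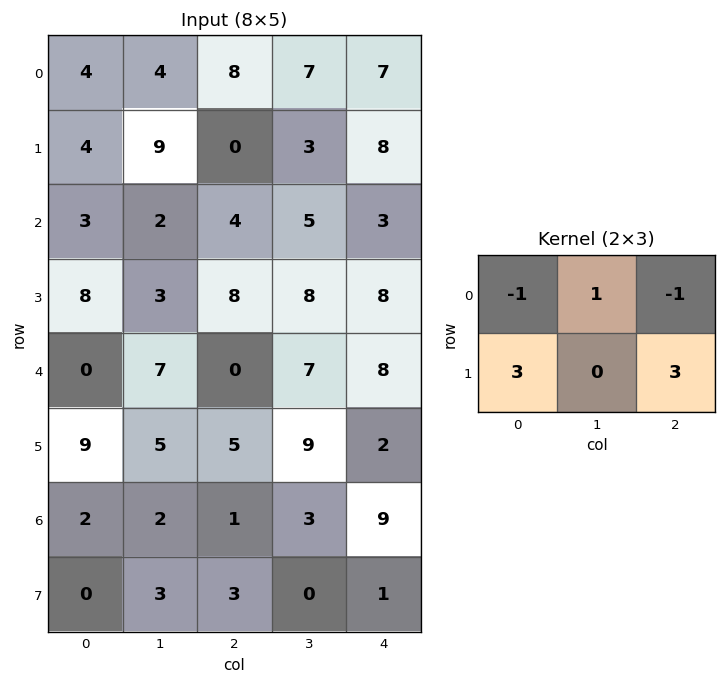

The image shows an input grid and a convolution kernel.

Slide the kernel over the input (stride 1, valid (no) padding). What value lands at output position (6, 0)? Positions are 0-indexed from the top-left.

The receptive field on the input at this output position is [2 2 1 / 0 3 3]. Elementwise product with the kernel and sum: 2·-1 + 2·1 + 1·-1 + 0·3 + 3·3.

8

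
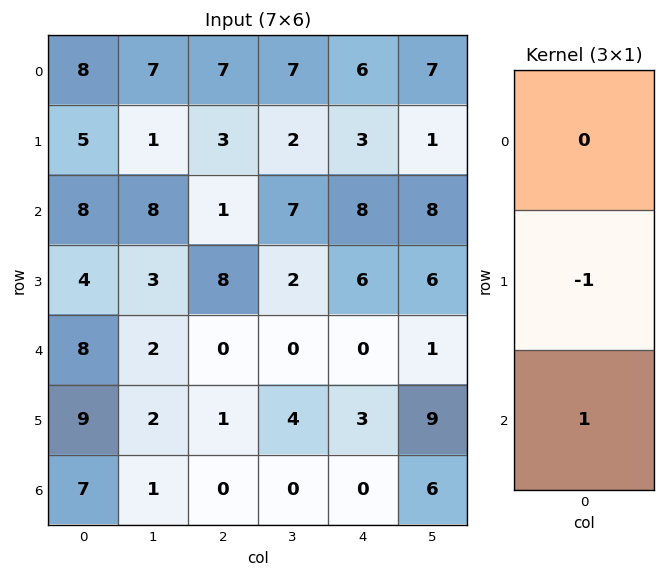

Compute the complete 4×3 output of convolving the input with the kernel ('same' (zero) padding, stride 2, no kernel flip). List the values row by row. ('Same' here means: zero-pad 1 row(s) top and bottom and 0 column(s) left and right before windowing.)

Output[0,0]: The receptive field on the zero-padded input at this output position is [0 / 8 / 5]. Elementwise product with the kernel and sum: 8·-1 + 5·1.

-3 -4 -3
-4 7 -2
1 1 3
-7 0 0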